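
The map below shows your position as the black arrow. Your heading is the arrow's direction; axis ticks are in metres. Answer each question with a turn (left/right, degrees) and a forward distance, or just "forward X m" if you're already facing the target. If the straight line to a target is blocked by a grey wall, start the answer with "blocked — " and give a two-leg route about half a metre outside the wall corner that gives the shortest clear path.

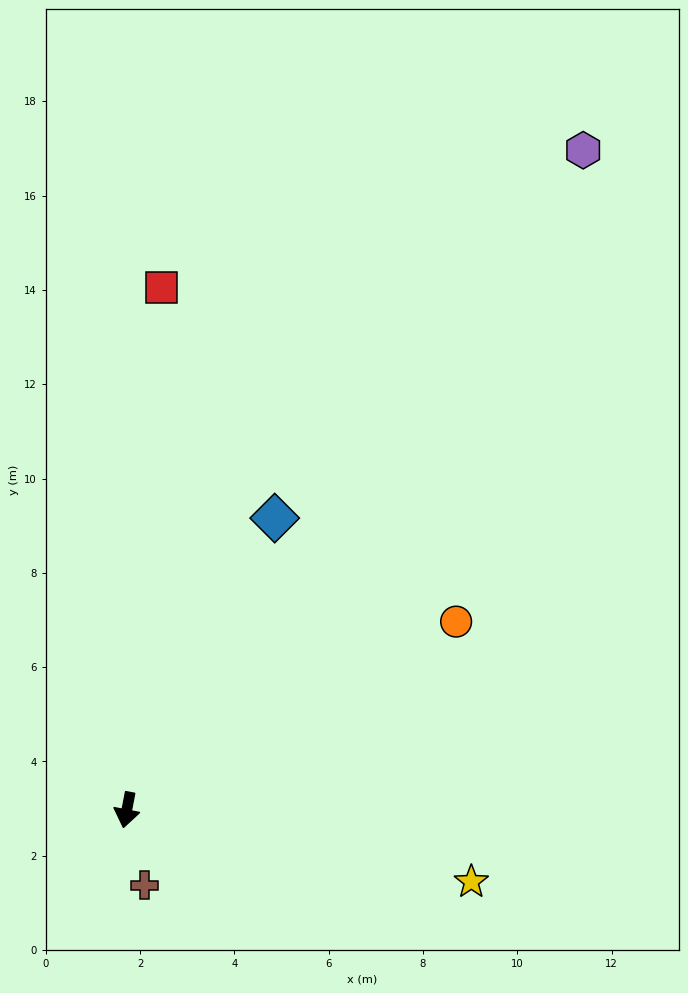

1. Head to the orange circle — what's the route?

turn left 131°, forward 8.0 m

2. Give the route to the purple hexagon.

turn left 156°, forward 17.0 m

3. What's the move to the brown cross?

turn left 24°, forward 1.6 m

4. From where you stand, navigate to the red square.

turn right 173°, forward 11.1 m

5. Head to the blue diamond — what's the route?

turn left 164°, forward 6.9 m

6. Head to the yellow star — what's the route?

turn left 89°, forward 7.5 m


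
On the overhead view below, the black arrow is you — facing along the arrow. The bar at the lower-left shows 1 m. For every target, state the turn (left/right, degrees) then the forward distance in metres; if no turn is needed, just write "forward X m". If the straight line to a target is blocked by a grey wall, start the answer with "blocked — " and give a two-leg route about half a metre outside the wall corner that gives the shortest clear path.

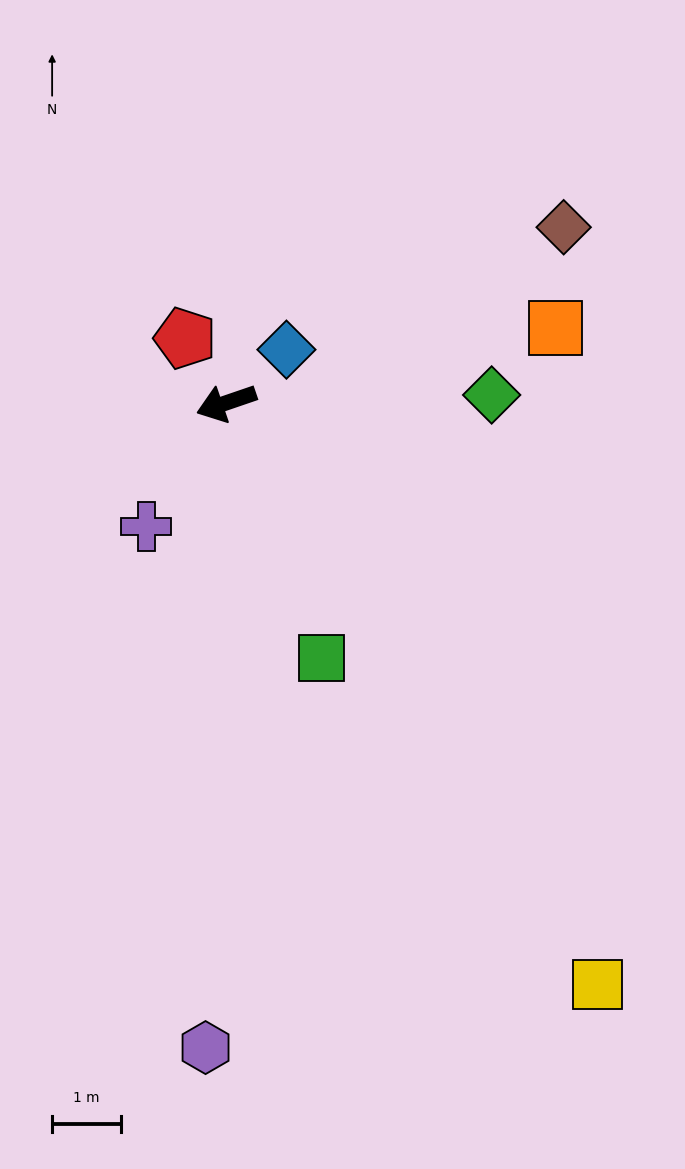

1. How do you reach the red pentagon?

turn right 76°, forward 1.1 m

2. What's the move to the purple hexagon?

turn left 69°, forward 9.4 m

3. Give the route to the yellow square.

turn left 104°, forward 10.1 m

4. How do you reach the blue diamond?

turn right 157°, forward 1.2 m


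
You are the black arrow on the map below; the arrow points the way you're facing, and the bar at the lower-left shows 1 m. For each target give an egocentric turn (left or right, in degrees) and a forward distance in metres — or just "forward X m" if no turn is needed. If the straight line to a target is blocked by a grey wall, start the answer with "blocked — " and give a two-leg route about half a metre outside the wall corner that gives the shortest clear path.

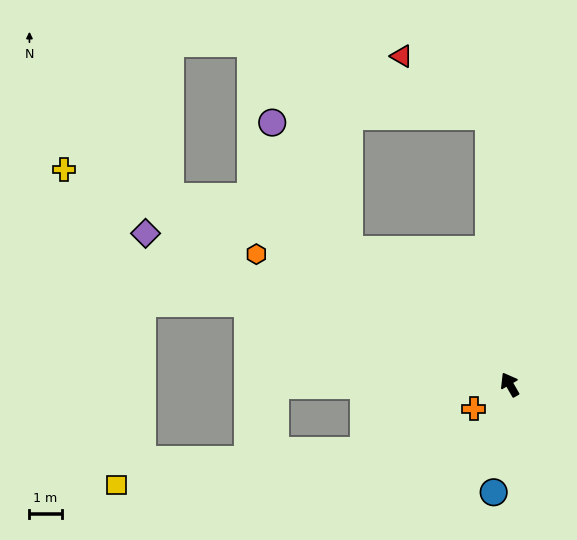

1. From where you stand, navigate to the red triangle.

blocked — turn right 25°, forward 8.3 m, then turn left 50°, forward 3.3 m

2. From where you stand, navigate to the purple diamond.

turn left 38°, forward 12.2 m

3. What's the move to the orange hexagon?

turn left 33°, forward 8.8 m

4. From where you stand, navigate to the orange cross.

turn left 94°, forward 1.3 m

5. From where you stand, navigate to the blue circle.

turn left 142°, forward 3.4 m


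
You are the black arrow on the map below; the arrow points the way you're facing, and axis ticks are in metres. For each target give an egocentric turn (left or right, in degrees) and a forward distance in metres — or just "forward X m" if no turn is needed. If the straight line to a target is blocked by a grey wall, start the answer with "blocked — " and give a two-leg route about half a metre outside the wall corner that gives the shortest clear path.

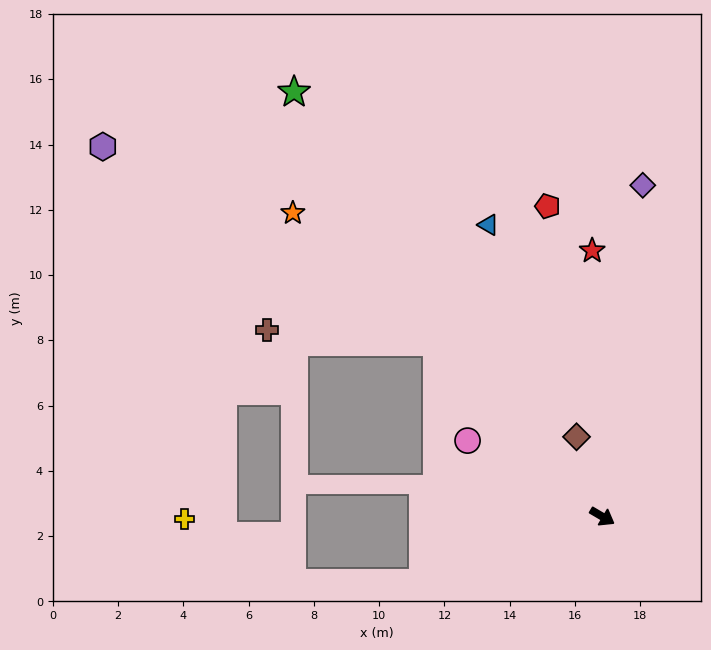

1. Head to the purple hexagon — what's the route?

blocked — turn left 164°, forward 7.4 m, then turn left 16°, forward 11.9 m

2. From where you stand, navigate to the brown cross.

blocked — turn left 164°, forward 7.4 m, then turn left 42°, forward 5.2 m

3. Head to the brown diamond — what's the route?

turn left 138°, forward 2.6 m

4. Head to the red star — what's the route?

turn left 123°, forward 8.2 m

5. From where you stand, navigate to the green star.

turn left 156°, forward 16.1 m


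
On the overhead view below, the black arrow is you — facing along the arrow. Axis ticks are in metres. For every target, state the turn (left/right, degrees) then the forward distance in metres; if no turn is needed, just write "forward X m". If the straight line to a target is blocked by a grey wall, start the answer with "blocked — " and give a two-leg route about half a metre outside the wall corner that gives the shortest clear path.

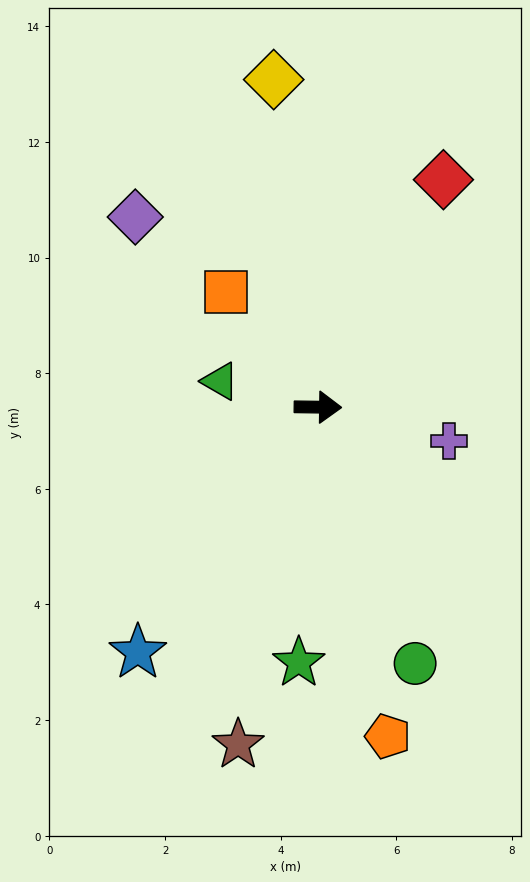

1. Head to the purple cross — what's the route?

turn right 14°, forward 2.3 m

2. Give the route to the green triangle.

turn left 166°, forward 1.8 m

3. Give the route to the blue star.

turn right 126°, forward 5.3 m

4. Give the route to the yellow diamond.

turn left 98°, forward 5.7 m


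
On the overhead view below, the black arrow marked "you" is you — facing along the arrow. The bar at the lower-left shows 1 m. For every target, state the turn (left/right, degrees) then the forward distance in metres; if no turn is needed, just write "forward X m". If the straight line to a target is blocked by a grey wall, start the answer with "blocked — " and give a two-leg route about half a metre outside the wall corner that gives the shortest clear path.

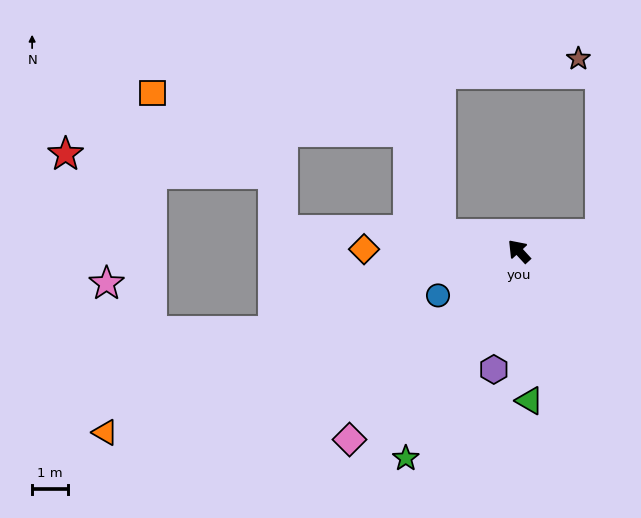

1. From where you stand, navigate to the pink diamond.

turn left 95°, forward 7.0 m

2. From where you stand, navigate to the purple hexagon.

turn left 125°, forward 3.4 m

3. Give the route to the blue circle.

turn left 76°, forward 2.6 m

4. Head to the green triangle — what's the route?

turn left 141°, forward 4.2 m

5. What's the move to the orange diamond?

turn left 47°, forward 4.3 m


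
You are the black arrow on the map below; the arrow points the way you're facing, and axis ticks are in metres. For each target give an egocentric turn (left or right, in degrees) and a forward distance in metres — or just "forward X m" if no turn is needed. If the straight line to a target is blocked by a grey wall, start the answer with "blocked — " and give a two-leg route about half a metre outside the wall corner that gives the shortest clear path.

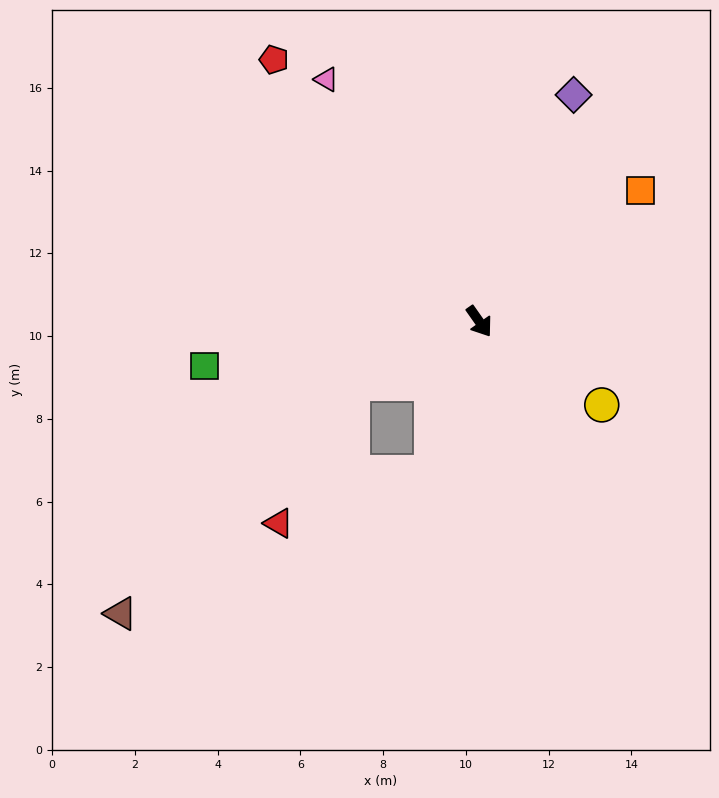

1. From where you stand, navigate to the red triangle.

blocked — turn right 99°, forward 3.4 m, then turn left 36°, forward 3.8 m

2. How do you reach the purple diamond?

turn left 122°, forward 5.9 m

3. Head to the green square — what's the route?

turn right 116°, forward 6.7 m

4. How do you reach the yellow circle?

turn left 21°, forward 3.6 m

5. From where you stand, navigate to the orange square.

turn left 94°, forward 5.0 m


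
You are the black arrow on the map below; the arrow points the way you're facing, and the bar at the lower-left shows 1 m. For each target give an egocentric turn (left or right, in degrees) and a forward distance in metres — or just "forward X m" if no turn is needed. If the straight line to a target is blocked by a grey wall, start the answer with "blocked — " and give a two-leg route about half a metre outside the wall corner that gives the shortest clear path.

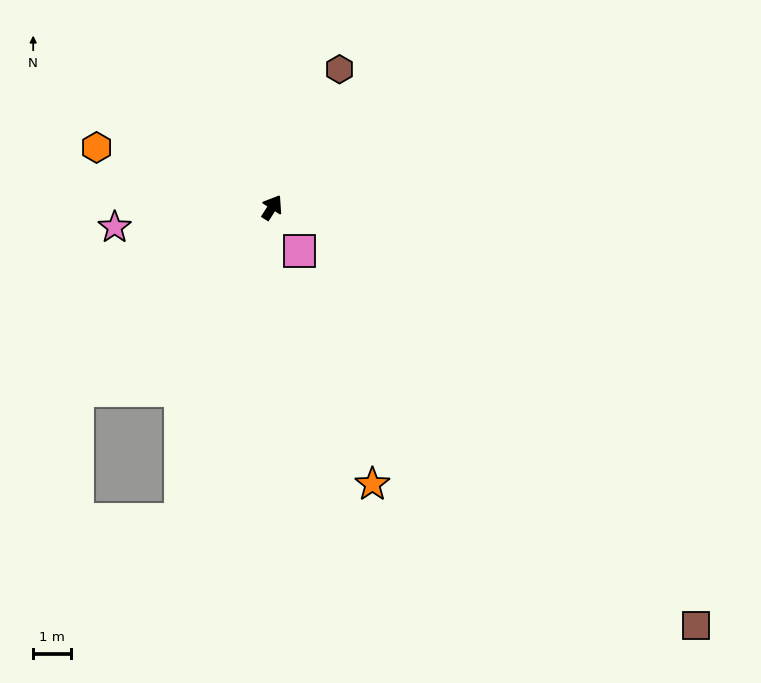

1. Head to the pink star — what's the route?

turn left 130°, forward 4.2 m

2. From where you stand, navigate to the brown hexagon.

turn left 7°, forward 4.1 m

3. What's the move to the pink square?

turn right 116°, forward 1.4 m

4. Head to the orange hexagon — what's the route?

turn left 104°, forward 4.9 m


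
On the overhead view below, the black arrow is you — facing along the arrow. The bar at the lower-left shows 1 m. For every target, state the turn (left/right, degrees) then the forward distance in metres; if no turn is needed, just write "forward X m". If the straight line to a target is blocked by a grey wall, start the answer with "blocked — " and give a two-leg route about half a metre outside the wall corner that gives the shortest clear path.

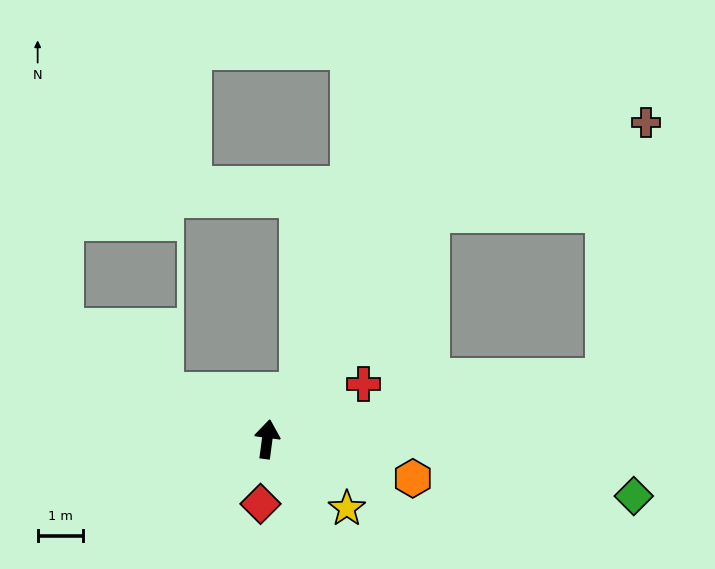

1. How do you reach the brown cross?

blocked — turn right 28°, forward 6.1 m, then turn right 32°, forward 5.1 m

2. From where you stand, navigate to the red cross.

turn right 53°, forward 2.4 m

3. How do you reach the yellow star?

turn right 124°, forward 2.3 m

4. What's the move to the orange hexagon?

turn right 98°, forward 3.3 m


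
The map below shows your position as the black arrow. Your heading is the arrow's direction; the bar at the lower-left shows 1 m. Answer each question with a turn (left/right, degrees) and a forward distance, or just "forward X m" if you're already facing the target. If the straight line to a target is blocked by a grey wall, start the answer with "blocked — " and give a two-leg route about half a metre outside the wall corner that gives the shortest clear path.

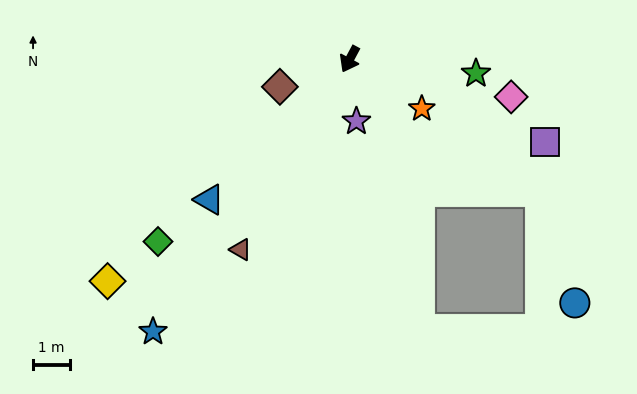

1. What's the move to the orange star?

turn left 84°, forward 2.4 m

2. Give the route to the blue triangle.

turn right 17°, forward 5.4 m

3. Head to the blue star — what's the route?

turn right 8°, forward 9.1 m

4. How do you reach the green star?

turn left 112°, forward 3.5 m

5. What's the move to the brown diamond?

turn right 40°, forward 2.0 m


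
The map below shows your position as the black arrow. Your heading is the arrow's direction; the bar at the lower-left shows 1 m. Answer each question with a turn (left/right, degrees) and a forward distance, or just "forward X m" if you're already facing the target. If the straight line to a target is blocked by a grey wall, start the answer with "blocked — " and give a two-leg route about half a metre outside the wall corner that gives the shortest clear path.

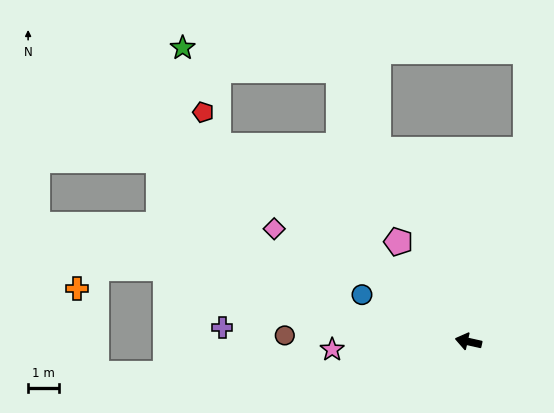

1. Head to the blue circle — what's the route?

turn right 11°, forward 3.8 m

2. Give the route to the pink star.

turn left 16°, forward 4.4 m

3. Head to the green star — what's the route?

blocked — turn right 52°, forward 9.7 m, then turn left 56°, forward 5.1 m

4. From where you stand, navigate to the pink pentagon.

turn right 42°, forward 3.9 m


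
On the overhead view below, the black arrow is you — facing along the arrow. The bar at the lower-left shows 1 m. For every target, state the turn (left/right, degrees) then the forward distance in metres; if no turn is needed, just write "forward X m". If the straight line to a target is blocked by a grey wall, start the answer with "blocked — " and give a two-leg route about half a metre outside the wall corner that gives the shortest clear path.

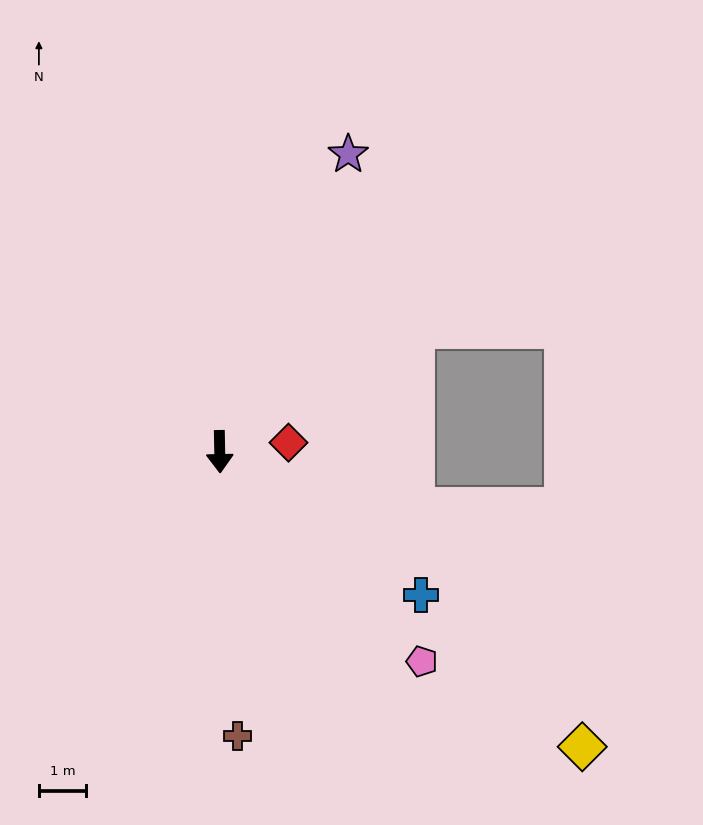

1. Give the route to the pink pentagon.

turn left 43°, forward 6.2 m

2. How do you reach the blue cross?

turn left 53°, forward 5.3 m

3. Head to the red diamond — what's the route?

turn left 96°, forward 1.5 m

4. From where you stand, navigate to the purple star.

turn left 156°, forward 6.9 m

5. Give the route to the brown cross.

turn left 2°, forward 6.0 m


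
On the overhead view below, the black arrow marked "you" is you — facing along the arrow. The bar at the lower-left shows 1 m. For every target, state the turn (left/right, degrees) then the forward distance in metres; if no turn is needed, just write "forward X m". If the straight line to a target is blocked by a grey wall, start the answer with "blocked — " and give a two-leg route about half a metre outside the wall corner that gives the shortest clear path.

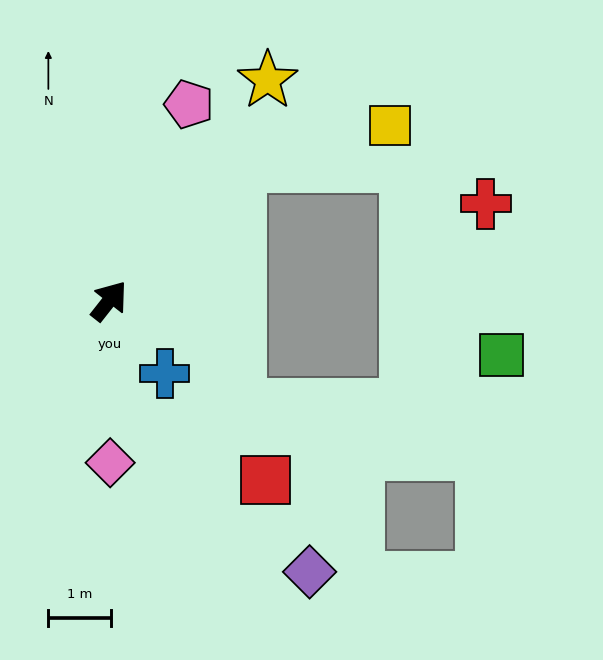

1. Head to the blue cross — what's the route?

turn right 104°, forward 1.5 m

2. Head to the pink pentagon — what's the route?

turn left 16°, forward 3.4 m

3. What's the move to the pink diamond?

turn right 141°, forward 2.6 m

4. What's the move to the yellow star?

turn left 3°, forward 4.3 m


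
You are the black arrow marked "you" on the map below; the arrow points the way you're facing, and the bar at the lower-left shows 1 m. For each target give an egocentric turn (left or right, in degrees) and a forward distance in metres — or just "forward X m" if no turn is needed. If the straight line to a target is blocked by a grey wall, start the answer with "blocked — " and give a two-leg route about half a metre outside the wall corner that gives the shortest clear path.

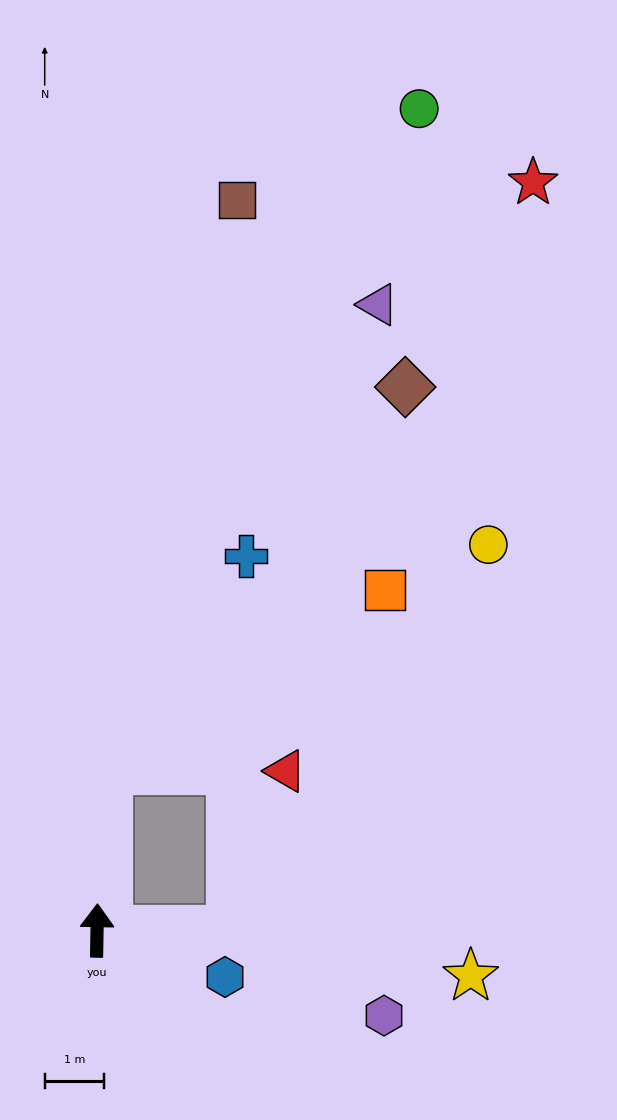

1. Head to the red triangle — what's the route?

blocked — turn right 89°, forward 2.3 m, then turn left 71°, forward 2.8 m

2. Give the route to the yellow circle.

blocked — turn right 89°, forward 2.3 m, then turn left 56°, forward 7.8 m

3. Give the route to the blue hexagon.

turn right 109°, forward 2.3 m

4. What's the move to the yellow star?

turn right 96°, forward 6.3 m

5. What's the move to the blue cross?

blocked — turn right 3°, forward 2.7 m, then turn right 29°, forward 4.3 m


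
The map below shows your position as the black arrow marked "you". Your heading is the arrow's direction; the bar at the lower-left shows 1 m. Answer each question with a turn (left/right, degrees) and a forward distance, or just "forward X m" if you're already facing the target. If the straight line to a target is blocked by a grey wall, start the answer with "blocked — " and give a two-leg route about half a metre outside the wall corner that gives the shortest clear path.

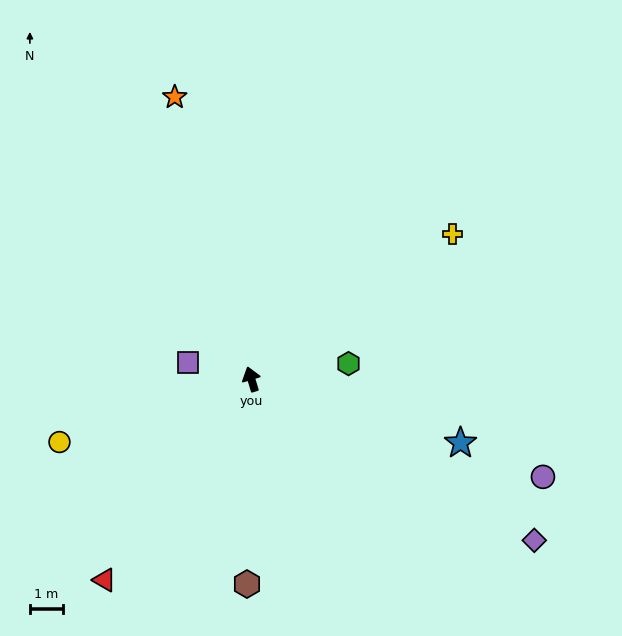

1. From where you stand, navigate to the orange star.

forward 8.9 m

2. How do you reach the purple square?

turn left 59°, forward 2.0 m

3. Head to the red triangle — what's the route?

turn left 127°, forward 7.5 m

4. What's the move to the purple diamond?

turn right 137°, forward 9.9 m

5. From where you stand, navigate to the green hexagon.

turn right 98°, forward 3.0 m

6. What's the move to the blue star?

turn right 124°, forward 6.6 m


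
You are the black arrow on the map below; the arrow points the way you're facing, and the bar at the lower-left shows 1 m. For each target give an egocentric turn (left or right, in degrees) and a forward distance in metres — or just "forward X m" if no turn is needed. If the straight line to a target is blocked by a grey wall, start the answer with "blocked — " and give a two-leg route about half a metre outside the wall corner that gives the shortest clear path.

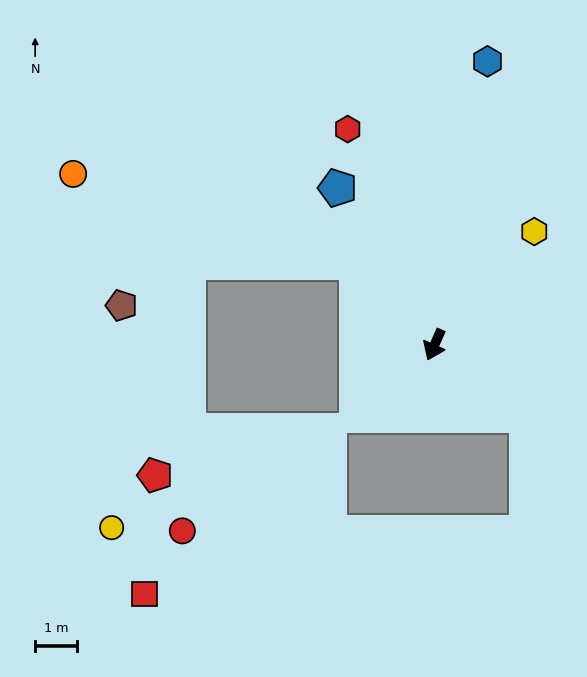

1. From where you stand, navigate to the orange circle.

blocked — turn right 113°, forward 2.7 m, then turn left 29°, forward 7.1 m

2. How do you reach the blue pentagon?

turn right 124°, forward 4.4 m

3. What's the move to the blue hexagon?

turn right 167°, forward 6.9 m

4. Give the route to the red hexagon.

turn right 134°, forward 5.6 m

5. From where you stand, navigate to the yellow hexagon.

turn left 162°, forward 3.6 m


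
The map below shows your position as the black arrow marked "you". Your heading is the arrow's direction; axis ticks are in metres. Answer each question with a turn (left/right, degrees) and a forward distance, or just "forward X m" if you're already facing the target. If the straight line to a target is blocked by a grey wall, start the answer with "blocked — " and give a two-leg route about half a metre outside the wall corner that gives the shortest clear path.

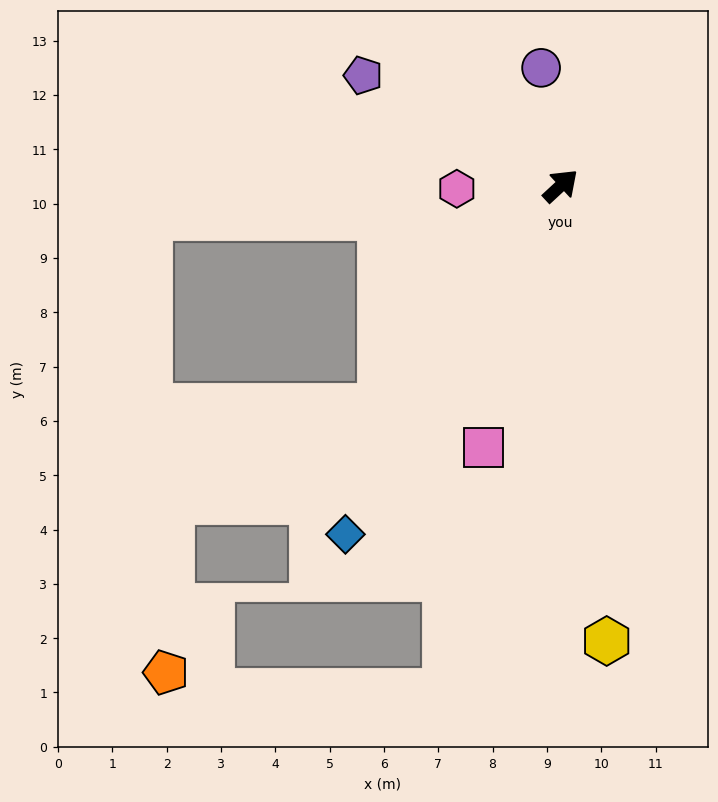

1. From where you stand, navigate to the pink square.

turn right 149°, forward 5.0 m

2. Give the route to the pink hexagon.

turn left 139°, forward 1.9 m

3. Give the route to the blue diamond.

turn right 164°, forward 7.5 m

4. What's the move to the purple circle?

turn left 57°, forward 2.2 m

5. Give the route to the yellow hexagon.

turn right 127°, forward 8.4 m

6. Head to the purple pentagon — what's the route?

turn left 108°, forward 4.2 m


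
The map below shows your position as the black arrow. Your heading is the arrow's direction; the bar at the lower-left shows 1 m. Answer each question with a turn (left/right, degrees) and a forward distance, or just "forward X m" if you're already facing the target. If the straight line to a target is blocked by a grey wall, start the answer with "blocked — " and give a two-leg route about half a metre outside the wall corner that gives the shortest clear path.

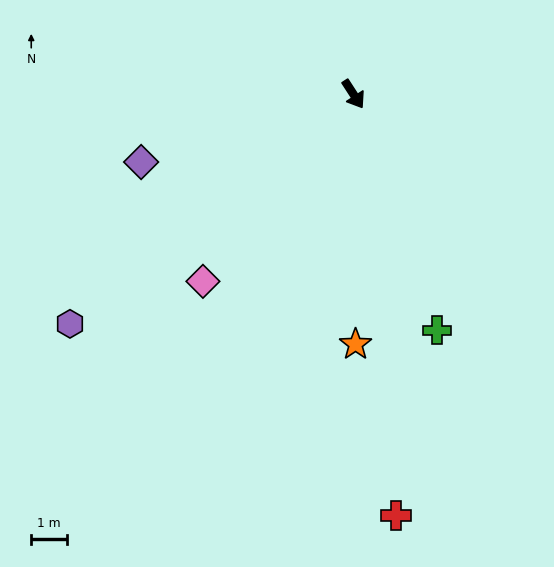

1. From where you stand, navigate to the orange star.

turn right 32°, forward 7.0 m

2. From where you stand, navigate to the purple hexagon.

turn right 84°, forward 10.2 m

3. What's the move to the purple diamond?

turn right 105°, forward 6.2 m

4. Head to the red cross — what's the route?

turn right 27°, forward 11.8 m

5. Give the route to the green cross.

turn right 13°, forward 7.0 m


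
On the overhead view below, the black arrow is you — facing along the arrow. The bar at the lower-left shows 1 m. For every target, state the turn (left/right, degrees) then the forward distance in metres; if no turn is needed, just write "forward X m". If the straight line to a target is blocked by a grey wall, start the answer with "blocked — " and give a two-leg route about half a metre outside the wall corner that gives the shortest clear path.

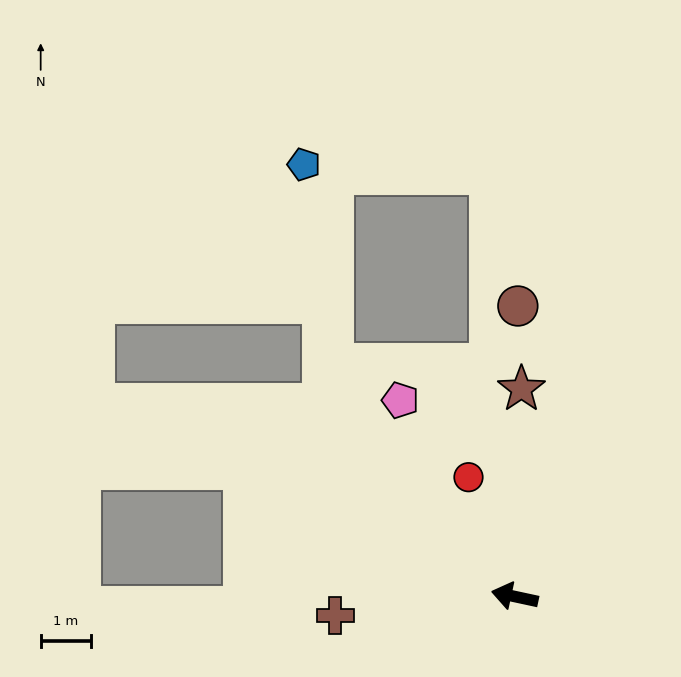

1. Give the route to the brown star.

turn right 80°, forward 4.1 m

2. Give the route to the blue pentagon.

blocked — turn right 40°, forward 5.9 m, then turn right 30°, forward 4.0 m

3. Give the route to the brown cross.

turn left 18°, forward 3.6 m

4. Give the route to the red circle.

turn right 57°, forward 2.5 m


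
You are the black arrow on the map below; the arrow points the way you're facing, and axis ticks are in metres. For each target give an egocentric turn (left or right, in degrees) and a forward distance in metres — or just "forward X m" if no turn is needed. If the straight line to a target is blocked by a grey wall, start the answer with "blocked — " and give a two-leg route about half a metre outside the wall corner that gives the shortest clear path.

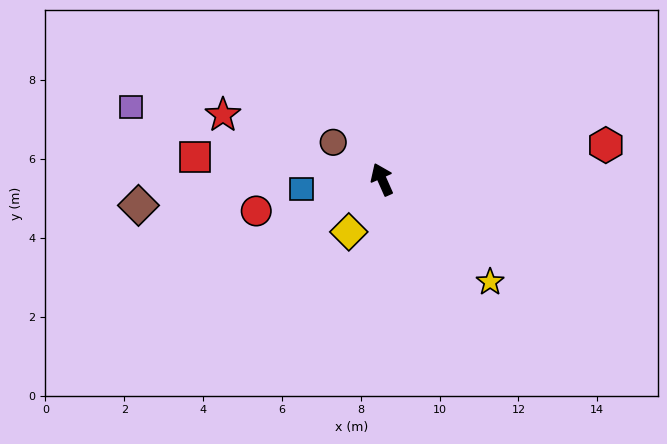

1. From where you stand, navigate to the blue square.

turn left 73°, forward 2.1 m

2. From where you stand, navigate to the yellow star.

turn right 157°, forward 3.8 m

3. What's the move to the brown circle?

turn left 29°, forward 1.6 m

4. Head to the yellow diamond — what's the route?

turn left 124°, forward 1.6 m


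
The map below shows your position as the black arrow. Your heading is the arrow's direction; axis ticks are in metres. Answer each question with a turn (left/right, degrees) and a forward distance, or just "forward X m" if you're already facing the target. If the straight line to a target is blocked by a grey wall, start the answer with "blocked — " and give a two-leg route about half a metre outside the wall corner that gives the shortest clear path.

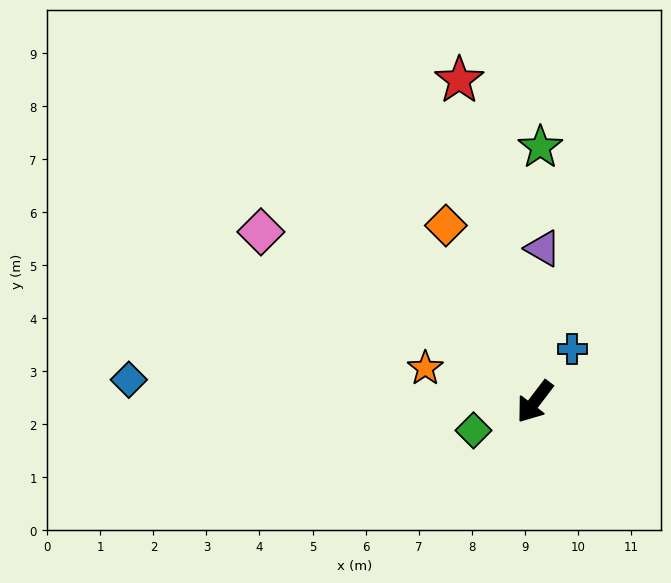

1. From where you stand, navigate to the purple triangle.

turn right 146°, forward 2.9 m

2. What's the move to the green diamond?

turn right 28°, forward 1.3 m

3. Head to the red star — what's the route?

turn right 130°, forward 6.2 m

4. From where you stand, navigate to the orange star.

turn right 70°, forward 2.2 m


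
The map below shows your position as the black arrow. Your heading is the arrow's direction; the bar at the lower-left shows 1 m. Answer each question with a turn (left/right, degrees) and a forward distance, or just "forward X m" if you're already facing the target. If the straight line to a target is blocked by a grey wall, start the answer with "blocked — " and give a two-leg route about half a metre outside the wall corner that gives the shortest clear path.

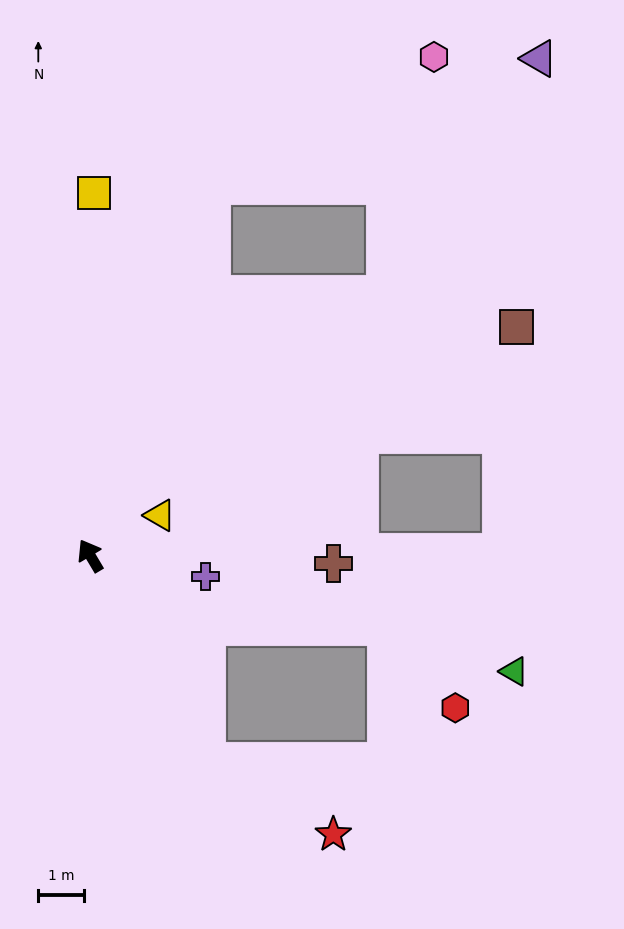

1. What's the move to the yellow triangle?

turn right 91°, forward 1.8 m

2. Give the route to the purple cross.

turn right 131°, forward 2.6 m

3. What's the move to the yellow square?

turn right 31°, forward 8.0 m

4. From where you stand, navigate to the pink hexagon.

blocked — turn right 49°, forward 8.6 m, then turn right 42°, forward 5.7 m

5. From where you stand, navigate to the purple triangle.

blocked — turn right 49°, forward 8.6 m, then turn right 51°, forward 7.7 m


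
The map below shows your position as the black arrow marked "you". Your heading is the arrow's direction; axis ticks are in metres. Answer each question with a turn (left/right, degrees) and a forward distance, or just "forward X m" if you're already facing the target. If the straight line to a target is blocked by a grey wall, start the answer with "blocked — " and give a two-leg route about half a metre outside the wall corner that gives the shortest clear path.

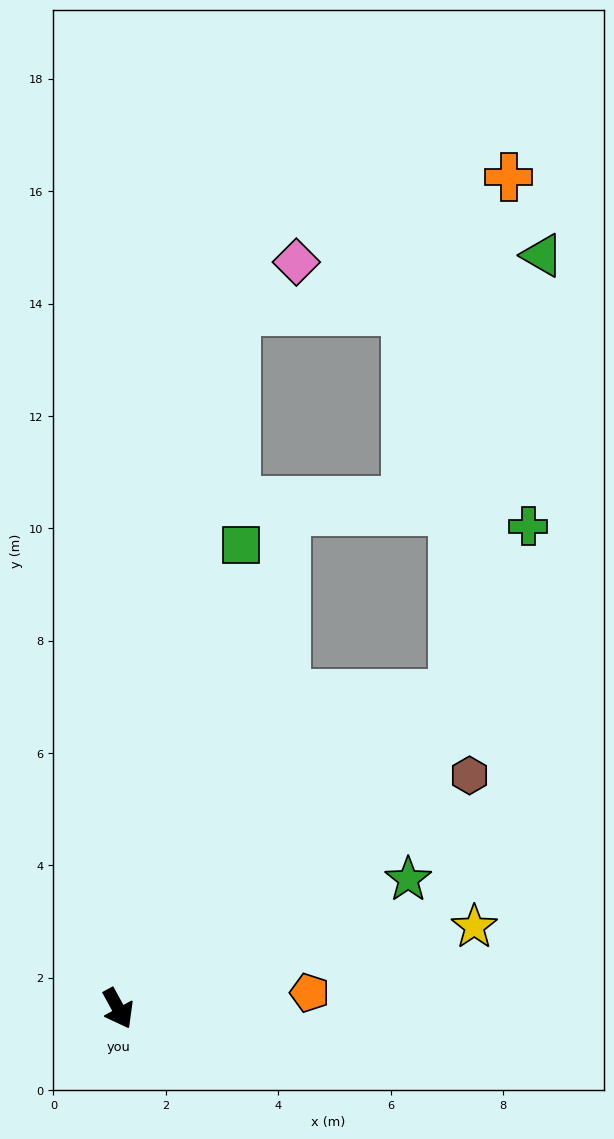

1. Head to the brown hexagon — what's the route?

turn left 95°, forward 7.5 m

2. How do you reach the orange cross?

blocked — turn left 105°, forward 8.2 m, then turn left 40°, forward 9.2 m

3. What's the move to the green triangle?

blocked — turn left 105°, forward 8.2 m, then turn left 35°, forward 8.0 m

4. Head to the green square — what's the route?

turn left 137°, forward 8.5 m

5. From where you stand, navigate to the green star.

turn left 85°, forward 5.7 m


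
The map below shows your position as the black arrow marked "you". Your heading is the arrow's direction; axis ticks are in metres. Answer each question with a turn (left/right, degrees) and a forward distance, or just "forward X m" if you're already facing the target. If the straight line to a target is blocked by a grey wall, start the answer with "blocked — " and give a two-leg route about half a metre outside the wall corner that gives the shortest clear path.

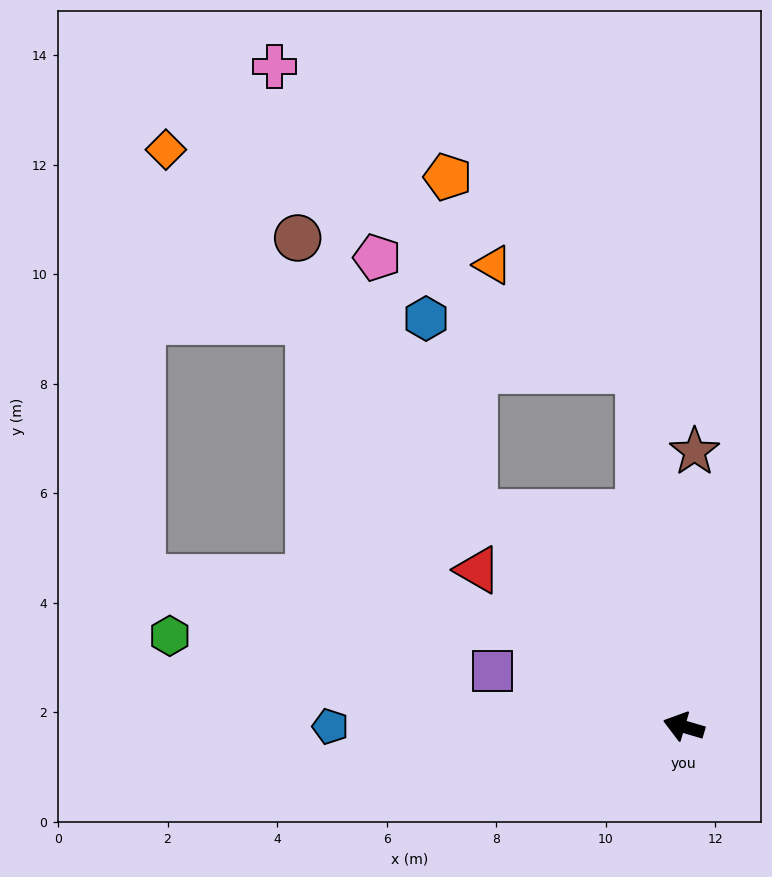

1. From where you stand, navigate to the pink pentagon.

blocked — turn right 66°, forward 6.6 m, then turn left 59°, forward 5.2 m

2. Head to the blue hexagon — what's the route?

blocked — turn right 29°, forward 5.5 m, then turn right 31°, forward 3.6 m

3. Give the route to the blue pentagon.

turn left 16°, forward 6.5 m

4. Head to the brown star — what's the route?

turn right 76°, forward 5.0 m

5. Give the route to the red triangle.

turn right 21°, forward 4.7 m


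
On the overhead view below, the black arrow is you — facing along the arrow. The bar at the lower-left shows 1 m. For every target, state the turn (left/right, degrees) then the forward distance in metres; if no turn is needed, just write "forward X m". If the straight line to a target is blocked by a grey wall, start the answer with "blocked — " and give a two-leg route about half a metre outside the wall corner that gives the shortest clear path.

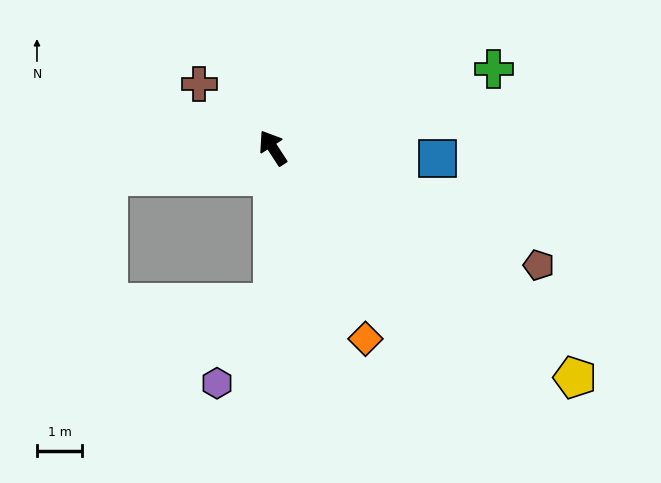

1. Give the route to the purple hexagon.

blocked — turn left 147°, forward 3.4 m, then turn right 34°, forward 2.2 m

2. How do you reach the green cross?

turn right 103°, forward 5.2 m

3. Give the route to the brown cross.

turn left 16°, forward 2.2 m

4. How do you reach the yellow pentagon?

turn right 160°, forward 8.4 m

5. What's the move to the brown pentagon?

turn right 147°, forward 6.5 m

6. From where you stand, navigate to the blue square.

turn right 127°, forward 3.7 m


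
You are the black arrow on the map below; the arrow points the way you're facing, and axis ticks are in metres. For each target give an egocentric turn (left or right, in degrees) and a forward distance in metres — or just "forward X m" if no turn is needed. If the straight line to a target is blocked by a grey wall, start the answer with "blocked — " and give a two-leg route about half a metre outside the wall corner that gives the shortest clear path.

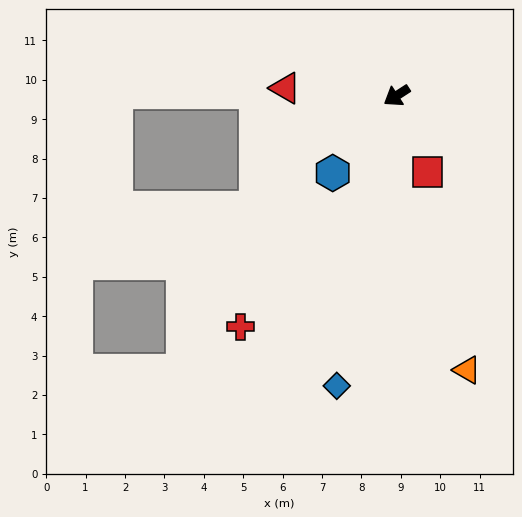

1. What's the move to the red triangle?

turn right 37°, forward 2.8 m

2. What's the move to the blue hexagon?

turn left 17°, forward 2.5 m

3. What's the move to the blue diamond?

turn left 45°, forward 7.5 m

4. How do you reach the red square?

turn left 79°, forward 2.1 m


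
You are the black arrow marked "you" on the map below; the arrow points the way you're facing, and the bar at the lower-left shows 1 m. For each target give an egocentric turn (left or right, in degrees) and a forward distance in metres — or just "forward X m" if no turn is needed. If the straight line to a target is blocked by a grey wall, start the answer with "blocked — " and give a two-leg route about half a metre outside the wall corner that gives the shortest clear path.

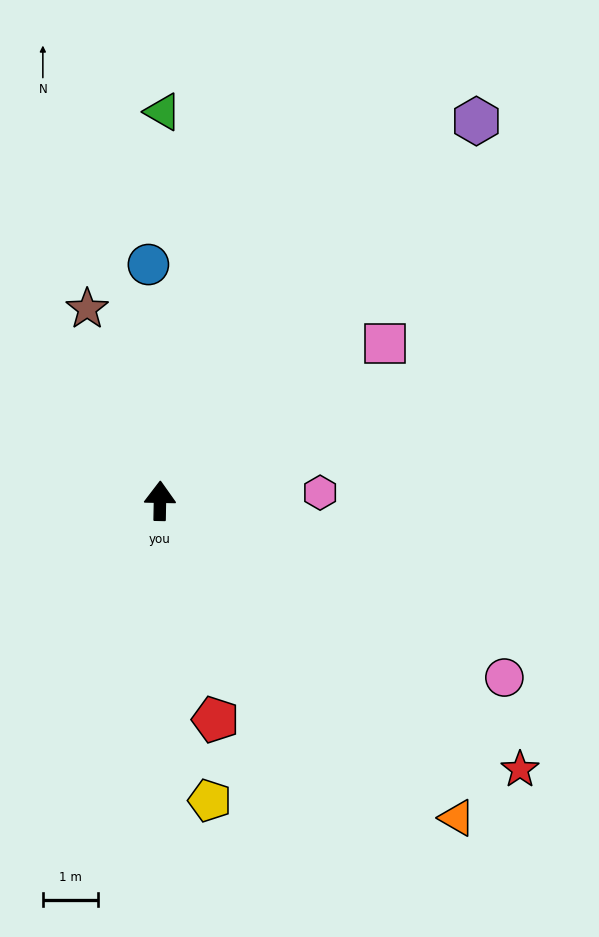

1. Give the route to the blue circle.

turn left 4°, forward 4.3 m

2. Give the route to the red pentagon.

turn right 165°, forward 4.1 m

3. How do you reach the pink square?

turn right 54°, forward 4.9 m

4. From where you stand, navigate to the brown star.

turn left 22°, forward 3.7 m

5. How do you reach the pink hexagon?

turn right 86°, forward 2.9 m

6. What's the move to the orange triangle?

turn right 136°, forward 7.8 m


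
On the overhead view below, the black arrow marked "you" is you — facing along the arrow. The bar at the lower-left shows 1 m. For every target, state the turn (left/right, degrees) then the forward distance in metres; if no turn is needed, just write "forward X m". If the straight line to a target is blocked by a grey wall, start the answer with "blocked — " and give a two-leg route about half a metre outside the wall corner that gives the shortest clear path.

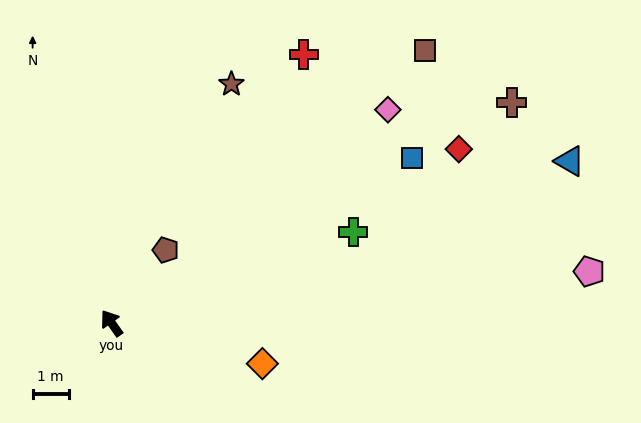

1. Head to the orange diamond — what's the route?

turn right 140°, forward 4.3 m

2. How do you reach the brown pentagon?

turn right 72°, forward 2.5 m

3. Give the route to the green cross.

turn right 104°, forward 7.2 m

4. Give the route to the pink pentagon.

turn right 119°, forward 13.4 m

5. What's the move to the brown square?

turn right 84°, forward 11.5 m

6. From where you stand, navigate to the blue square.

turn right 96°, forward 9.5 m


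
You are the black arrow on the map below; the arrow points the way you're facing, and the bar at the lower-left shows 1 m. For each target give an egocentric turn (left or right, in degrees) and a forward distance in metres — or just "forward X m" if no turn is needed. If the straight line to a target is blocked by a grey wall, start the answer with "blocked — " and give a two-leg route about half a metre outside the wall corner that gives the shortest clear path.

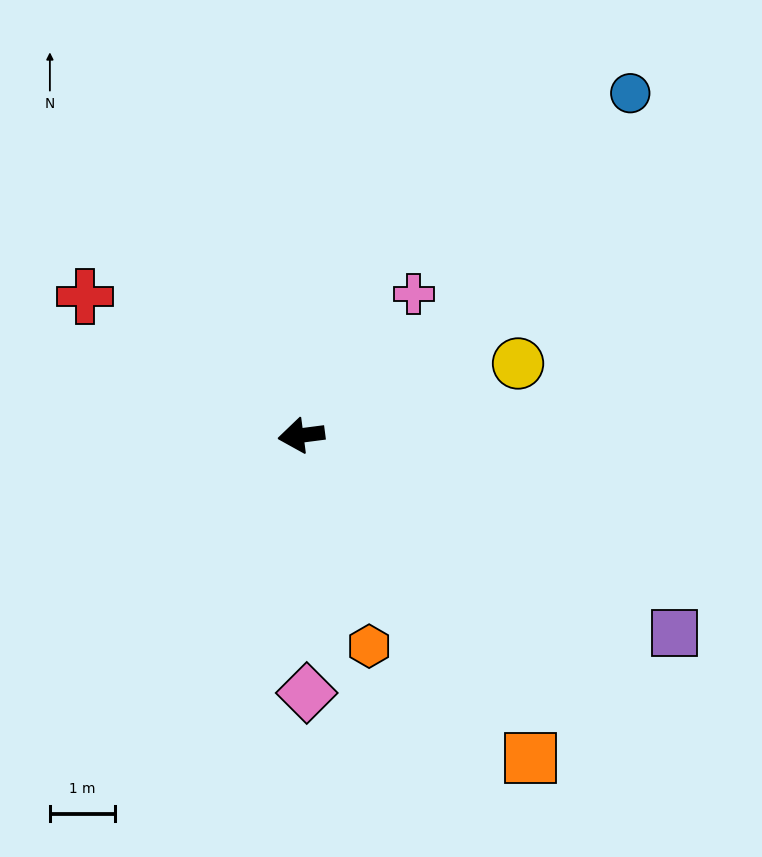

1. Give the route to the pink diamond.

turn left 84°, forward 4.0 m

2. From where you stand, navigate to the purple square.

turn left 145°, forward 6.5 m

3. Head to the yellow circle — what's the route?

turn right 169°, forward 3.5 m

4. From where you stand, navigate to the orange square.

turn left 118°, forward 6.1 m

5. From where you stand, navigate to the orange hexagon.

turn left 100°, forward 3.4 m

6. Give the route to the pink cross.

turn right 136°, forward 2.8 m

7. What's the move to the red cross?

turn right 40°, forward 4.0 m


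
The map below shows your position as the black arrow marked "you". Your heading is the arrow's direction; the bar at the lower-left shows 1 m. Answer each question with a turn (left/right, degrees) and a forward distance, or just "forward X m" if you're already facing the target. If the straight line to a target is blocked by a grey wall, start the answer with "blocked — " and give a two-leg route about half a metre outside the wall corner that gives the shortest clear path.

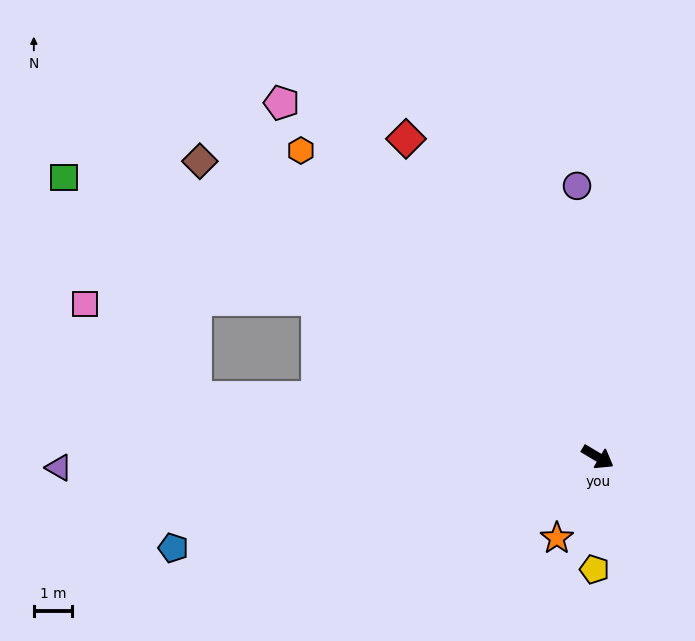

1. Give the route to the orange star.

turn right 86°, forward 2.4 m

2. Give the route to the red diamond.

turn left 152°, forward 9.8 m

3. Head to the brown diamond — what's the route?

turn left 174°, forward 13.1 m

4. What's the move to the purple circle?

turn left 125°, forward 7.2 m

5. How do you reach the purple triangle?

turn right 148°, forward 14.2 m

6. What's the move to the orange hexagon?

turn left 165°, forward 11.2 m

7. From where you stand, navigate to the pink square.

blocked — turn right 158°, forward 10.7 m, then turn right 31°, forward 3.8 m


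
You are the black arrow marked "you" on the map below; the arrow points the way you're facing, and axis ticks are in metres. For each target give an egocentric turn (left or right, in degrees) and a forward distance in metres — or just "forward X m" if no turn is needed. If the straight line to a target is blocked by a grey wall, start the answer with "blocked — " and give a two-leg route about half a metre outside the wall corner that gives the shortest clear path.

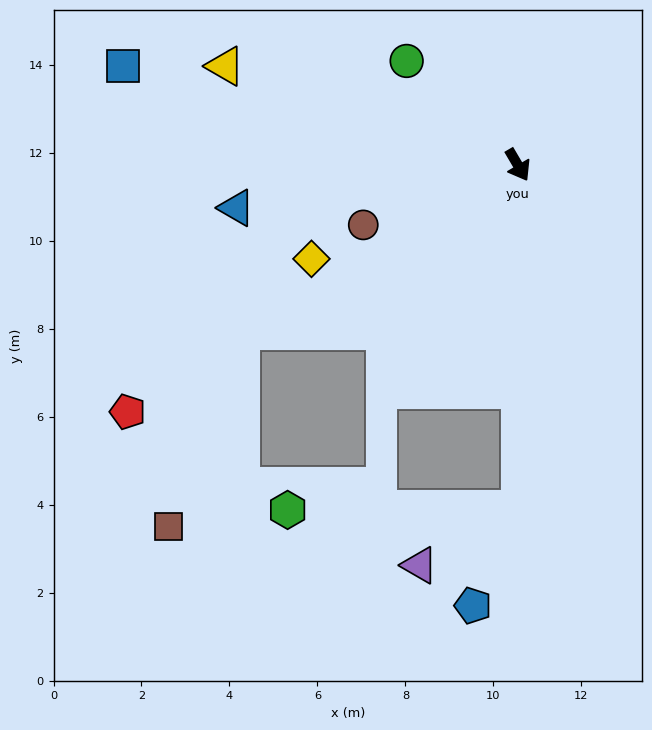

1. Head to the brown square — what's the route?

blocked — turn right 89°, forward 7.3 m, then turn left 38°, forward 4.7 m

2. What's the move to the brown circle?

turn right 99°, forward 3.8 m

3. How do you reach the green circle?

turn right 164°, forward 3.5 m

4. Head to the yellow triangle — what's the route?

turn right 139°, forward 7.0 m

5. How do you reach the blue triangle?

turn right 112°, forward 6.5 m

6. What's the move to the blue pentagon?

blocked — turn right 30°, forward 7.8 m, then turn right 26°, forward 2.4 m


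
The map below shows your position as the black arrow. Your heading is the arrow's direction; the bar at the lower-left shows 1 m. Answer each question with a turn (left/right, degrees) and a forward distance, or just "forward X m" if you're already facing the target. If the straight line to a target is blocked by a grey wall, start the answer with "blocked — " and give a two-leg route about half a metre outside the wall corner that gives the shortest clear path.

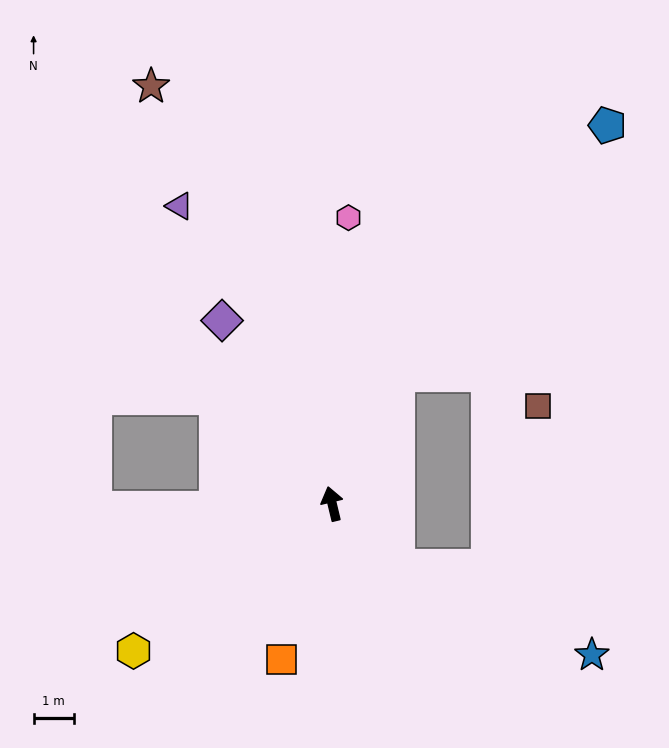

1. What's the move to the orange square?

turn left 149°, forward 4.0 m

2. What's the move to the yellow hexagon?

turn left 113°, forward 6.1 m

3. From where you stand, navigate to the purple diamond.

turn left 18°, forward 5.3 m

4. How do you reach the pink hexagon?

turn right 17°, forward 7.1 m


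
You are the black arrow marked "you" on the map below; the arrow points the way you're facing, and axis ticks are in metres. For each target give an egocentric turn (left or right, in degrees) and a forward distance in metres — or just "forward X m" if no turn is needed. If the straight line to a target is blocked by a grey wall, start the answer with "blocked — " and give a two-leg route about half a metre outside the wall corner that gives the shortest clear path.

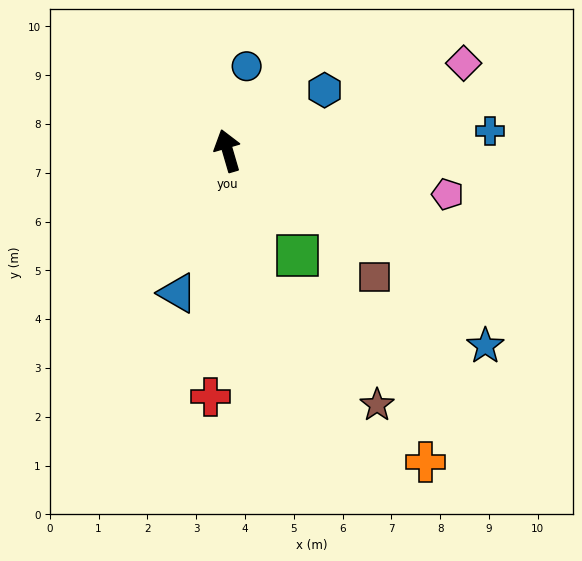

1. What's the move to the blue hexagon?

turn right 74°, forward 2.3 m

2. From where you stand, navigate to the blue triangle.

turn left 144°, forward 3.1 m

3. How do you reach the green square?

turn right 163°, forward 2.6 m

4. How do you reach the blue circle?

turn right 29°, forward 1.8 m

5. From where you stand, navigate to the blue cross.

turn right 102°, forward 5.4 m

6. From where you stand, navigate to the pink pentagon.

turn right 117°, forward 4.6 m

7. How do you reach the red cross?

turn left 160°, forward 5.1 m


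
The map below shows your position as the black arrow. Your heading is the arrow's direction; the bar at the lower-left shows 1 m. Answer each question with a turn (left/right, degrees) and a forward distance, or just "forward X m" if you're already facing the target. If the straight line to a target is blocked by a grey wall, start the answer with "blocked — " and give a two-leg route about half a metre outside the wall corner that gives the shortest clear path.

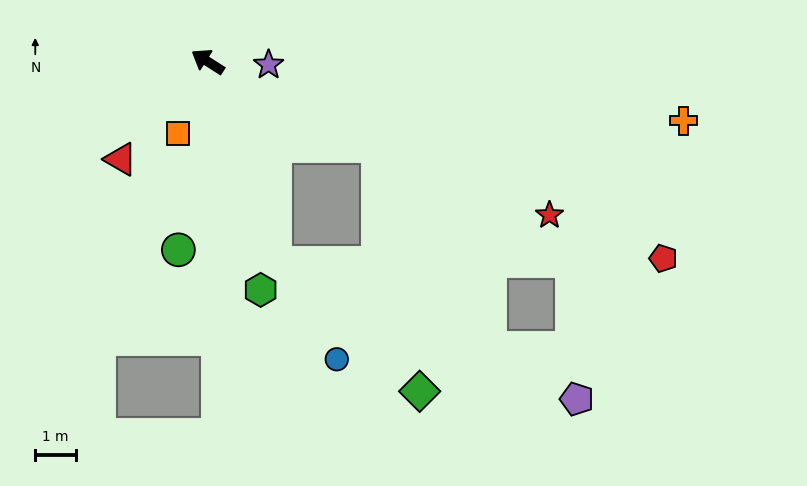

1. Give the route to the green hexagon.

turn left 136°, forward 5.8 m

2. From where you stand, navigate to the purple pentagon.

blocked — turn left 141°, forward 5.2 m, then turn left 47°, forward 8.1 m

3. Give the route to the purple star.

turn right 151°, forward 1.5 m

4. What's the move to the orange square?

turn left 100°, forward 1.9 m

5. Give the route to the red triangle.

turn left 81°, forward 3.2 m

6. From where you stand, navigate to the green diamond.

blocked — turn left 141°, forward 5.2 m, then turn left 30°, forward 4.8 m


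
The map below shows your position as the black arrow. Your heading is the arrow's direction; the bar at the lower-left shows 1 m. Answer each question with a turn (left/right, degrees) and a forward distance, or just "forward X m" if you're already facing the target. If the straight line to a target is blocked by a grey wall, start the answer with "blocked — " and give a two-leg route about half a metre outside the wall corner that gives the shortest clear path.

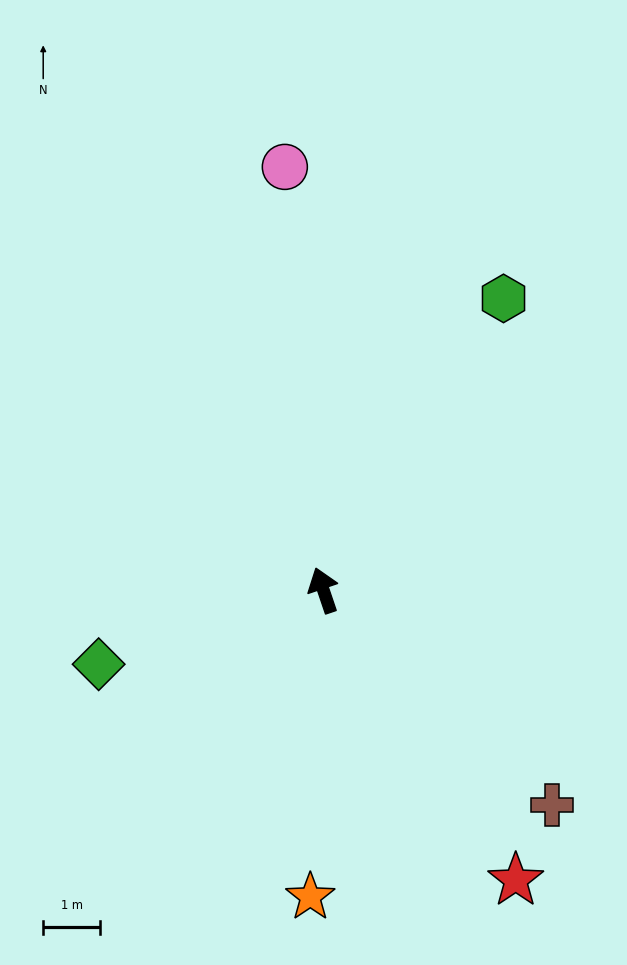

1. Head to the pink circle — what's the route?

turn right 14°, forward 7.5 m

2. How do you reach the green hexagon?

turn right 50°, forward 6.1 m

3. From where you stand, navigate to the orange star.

turn left 159°, forward 5.4 m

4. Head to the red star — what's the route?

turn right 165°, forward 6.1 m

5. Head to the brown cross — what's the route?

turn right 152°, forward 5.5 m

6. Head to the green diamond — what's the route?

turn left 90°, forward 4.2 m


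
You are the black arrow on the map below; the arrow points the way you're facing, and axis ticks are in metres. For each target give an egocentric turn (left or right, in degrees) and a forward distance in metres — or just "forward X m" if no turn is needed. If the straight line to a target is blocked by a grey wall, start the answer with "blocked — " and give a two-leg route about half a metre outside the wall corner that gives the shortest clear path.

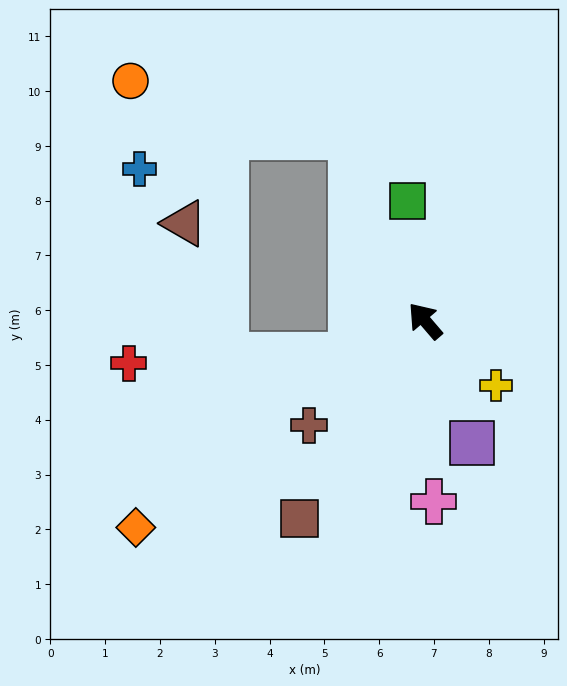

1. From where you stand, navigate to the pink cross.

turn left 142°, forward 3.3 m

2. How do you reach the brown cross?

turn left 91°, forward 2.9 m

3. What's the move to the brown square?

turn left 107°, forward 4.3 m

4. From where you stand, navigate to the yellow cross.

turn right 173°, forward 1.8 m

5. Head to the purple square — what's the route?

turn left 160°, forward 2.4 m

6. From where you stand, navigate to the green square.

turn right 32°, forward 2.2 m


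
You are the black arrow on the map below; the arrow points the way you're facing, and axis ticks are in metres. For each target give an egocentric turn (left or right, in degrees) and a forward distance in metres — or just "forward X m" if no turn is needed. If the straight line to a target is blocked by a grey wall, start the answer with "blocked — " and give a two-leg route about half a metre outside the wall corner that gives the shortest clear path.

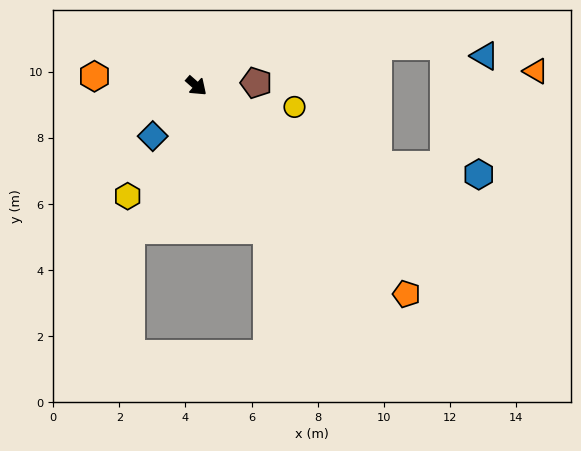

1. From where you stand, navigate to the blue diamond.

turn right 90°, forward 2.0 m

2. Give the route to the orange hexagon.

turn right 144°, forward 3.1 m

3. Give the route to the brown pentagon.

turn left 44°, forward 1.8 m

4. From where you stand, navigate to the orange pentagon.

turn right 3°, forward 9.0 m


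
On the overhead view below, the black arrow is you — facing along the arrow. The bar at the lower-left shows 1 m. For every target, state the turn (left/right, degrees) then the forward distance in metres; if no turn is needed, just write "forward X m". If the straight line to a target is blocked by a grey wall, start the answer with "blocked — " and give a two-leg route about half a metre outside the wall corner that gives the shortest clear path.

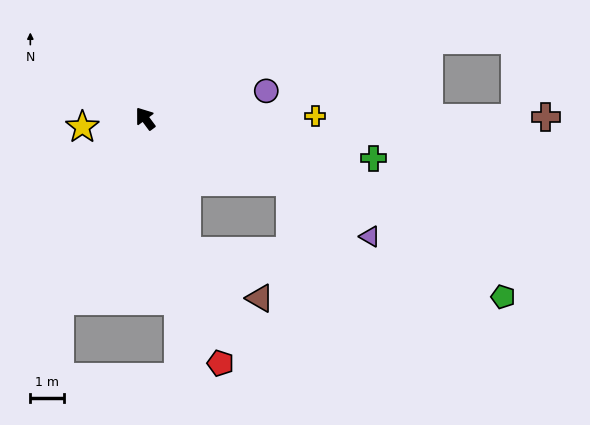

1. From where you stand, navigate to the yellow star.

turn left 61°, forward 1.9 m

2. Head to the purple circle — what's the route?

turn right 114°, forward 3.7 m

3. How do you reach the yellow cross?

turn right 126°, forward 5.0 m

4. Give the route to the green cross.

turn right 136°, forward 6.8 m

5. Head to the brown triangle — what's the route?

blocked — turn left 161°, forward 4.1 m, then turn left 40°, forward 2.6 m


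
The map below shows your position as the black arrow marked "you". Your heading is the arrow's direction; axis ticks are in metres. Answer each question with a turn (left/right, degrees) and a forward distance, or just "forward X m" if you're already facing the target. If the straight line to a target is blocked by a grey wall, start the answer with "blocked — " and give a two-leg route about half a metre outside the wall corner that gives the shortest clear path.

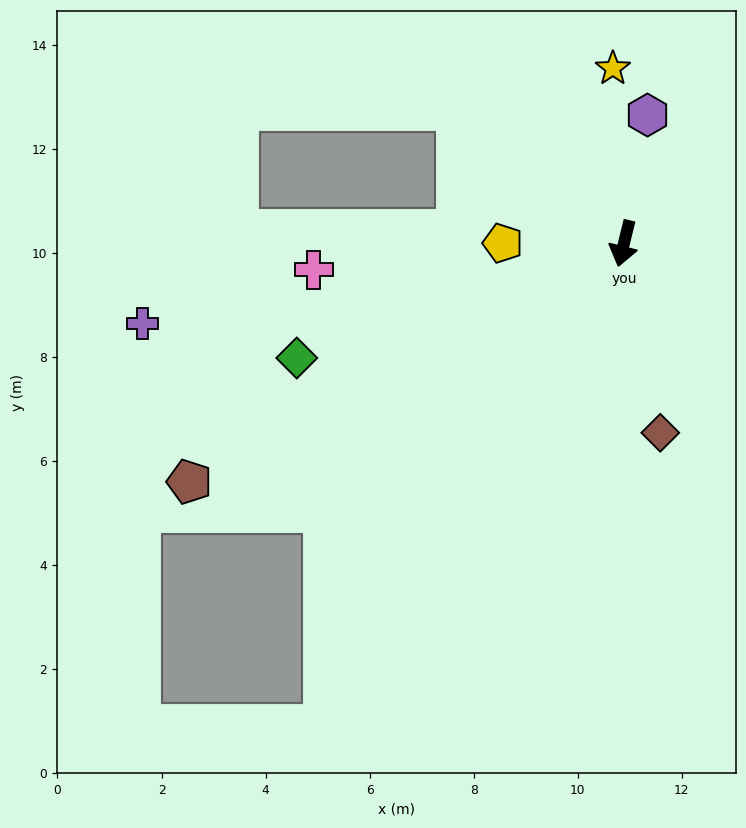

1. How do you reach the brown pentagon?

turn right 48°, forward 9.5 m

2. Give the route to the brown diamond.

turn left 25°, forward 3.7 m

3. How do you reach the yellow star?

turn right 163°, forward 3.4 m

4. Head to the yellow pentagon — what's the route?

turn right 76°, forward 2.3 m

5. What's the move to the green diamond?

turn right 57°, forward 6.7 m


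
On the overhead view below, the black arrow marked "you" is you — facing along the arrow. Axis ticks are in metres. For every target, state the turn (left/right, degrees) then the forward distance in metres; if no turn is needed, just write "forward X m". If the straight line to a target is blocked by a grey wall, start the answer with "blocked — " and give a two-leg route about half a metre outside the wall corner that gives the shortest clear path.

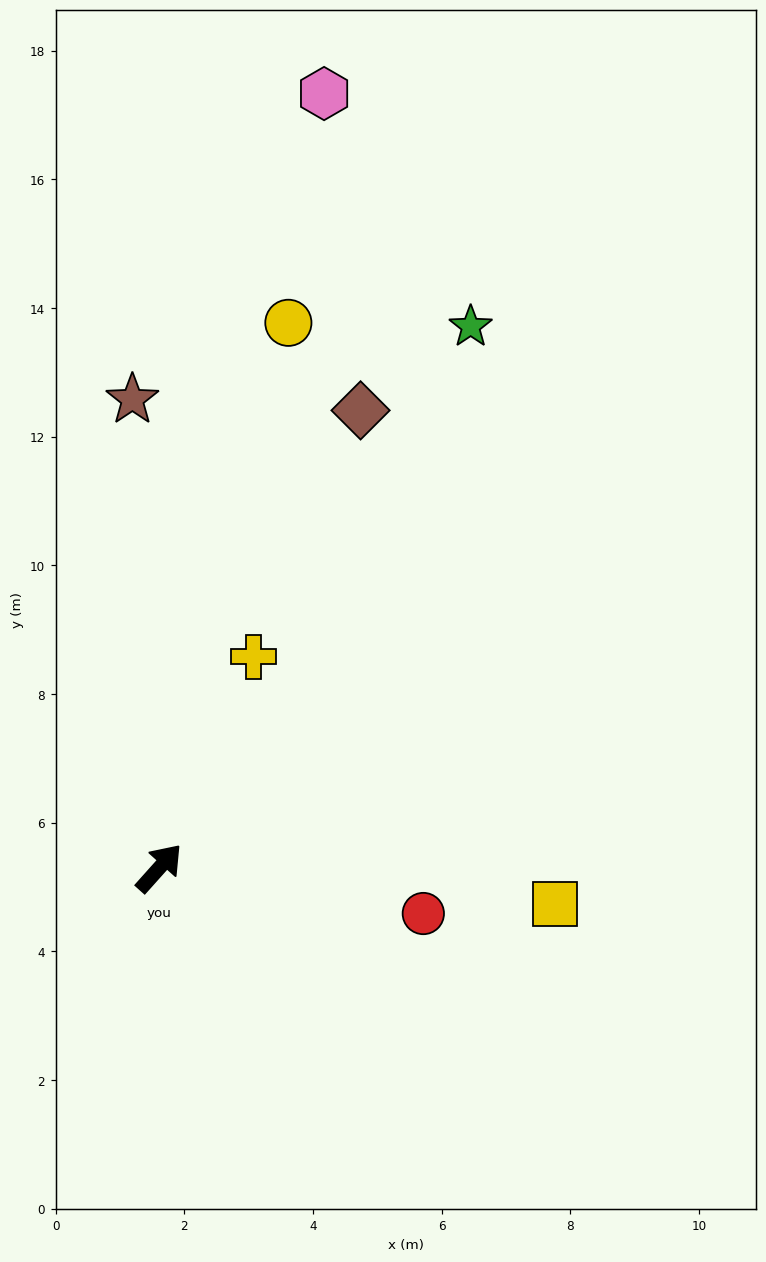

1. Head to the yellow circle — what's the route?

turn left 28°, forward 8.7 m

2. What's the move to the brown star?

turn left 45°, forward 7.3 m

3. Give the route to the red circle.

turn right 58°, forward 4.2 m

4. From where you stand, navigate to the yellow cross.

turn left 18°, forward 3.6 m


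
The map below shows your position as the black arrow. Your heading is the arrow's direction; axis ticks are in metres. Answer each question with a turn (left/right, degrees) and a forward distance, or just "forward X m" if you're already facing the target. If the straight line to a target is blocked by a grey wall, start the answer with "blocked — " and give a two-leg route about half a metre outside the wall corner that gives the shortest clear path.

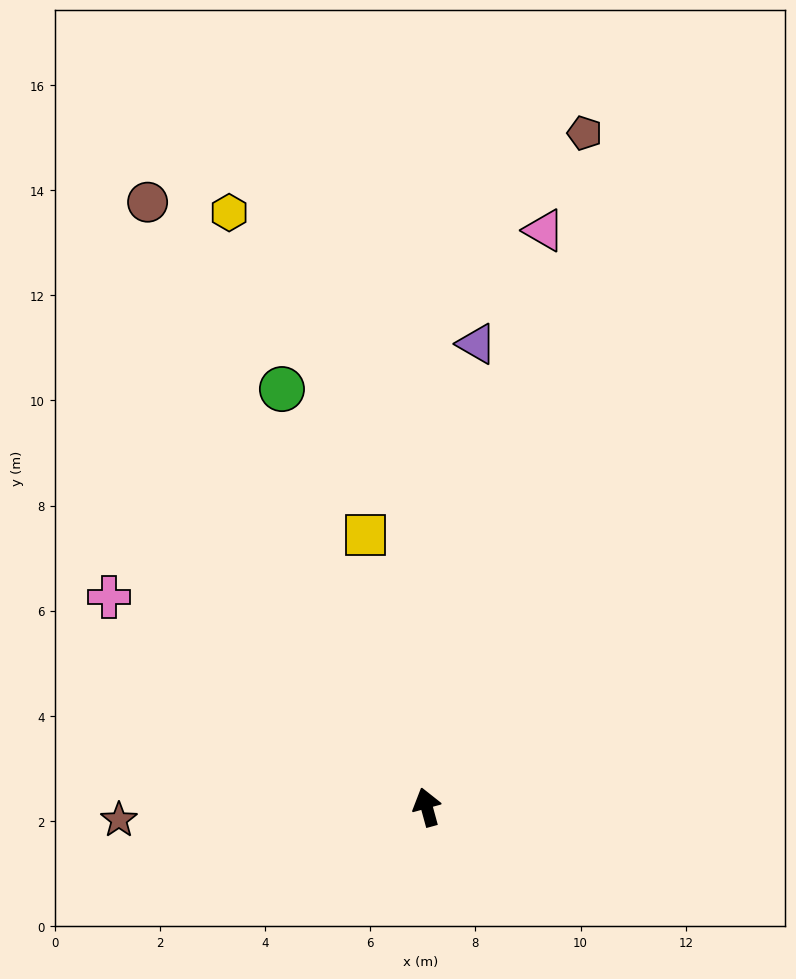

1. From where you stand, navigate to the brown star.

turn left 77°, forward 5.9 m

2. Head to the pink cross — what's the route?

turn left 41°, forward 7.2 m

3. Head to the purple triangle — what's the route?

turn right 21°, forward 8.9 m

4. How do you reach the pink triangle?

turn right 27°, forward 11.2 m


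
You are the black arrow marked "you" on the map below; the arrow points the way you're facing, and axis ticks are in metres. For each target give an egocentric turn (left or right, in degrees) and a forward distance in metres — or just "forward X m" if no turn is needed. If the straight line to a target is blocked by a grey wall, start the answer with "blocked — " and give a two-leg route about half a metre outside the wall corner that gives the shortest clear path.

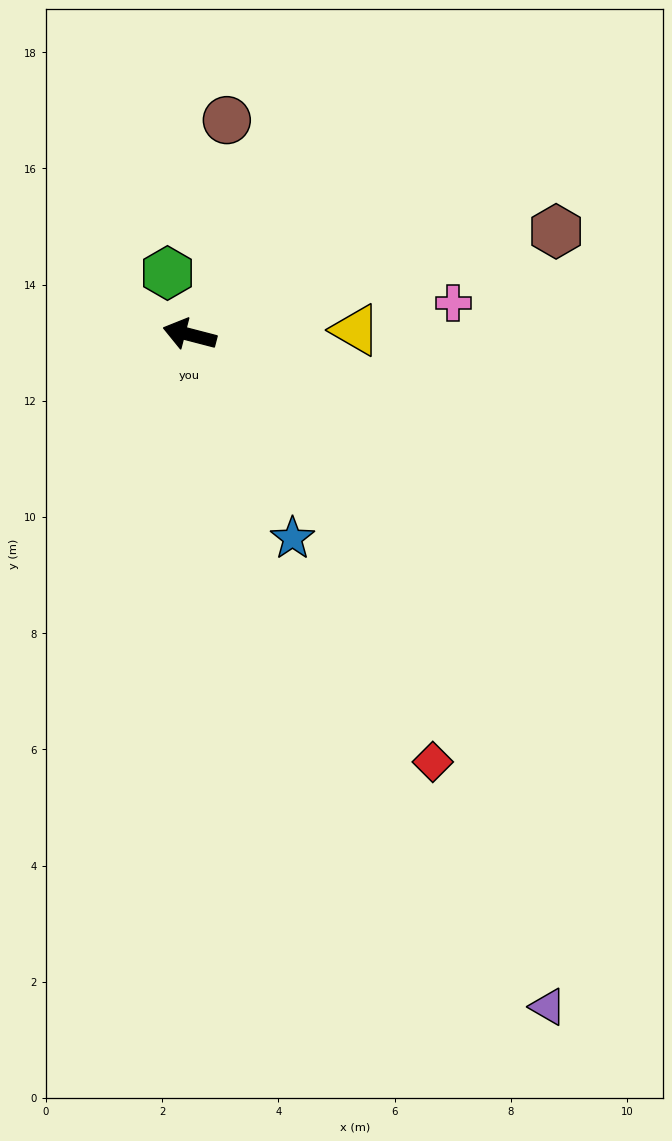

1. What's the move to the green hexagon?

turn right 56°, forward 1.1 m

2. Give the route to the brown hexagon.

turn right 150°, forward 6.6 m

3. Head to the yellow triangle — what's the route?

turn right 164°, forward 2.9 m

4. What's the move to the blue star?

turn left 131°, forward 3.9 m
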